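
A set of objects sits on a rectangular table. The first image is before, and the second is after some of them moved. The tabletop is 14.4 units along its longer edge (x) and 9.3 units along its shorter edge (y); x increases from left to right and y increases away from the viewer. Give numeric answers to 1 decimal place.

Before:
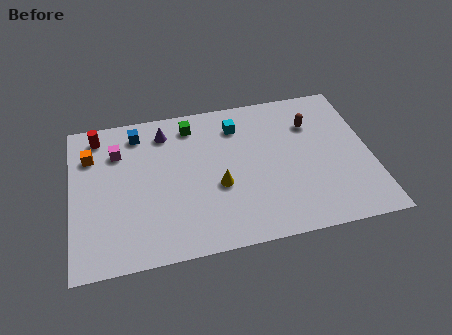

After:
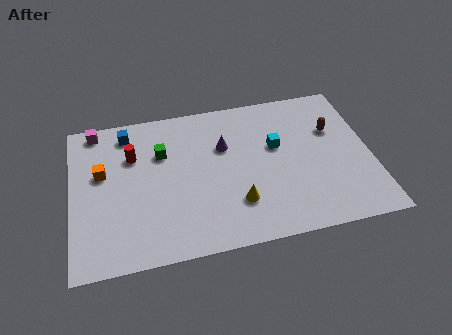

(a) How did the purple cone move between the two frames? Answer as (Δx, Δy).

(2.8, -1.5)

The purple cone was at about (4.6, 7.6) and moved to about (7.4, 6.1).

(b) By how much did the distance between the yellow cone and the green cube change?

+0.9

They were about 4.2 units apart before and 5.1 after — 0.9 units further apart.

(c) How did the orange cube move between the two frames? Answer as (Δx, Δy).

(0.5, -1.2)

The orange cube was at about (1.0, 6.8) and moved to about (1.5, 5.6).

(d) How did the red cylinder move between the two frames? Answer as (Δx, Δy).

(1.6, -1.6)

The red cylinder was at about (1.4, 8.0) and moved to about (3.0, 6.4).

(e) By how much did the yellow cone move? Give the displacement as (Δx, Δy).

(0.8, -1.2)

From the two frames, the yellow cone sits at roughly (7.0, 3.7) before and (7.8, 2.5) after.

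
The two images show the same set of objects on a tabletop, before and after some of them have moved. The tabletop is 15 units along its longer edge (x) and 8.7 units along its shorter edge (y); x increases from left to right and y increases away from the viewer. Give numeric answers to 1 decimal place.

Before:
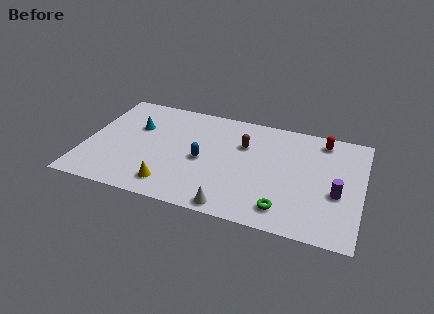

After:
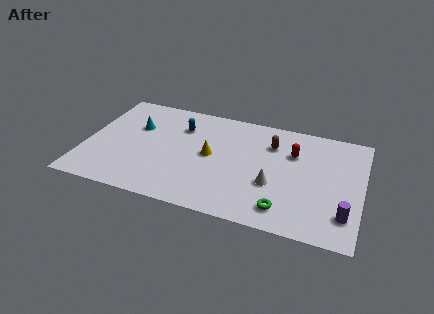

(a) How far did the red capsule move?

2.1

From (12.7, 7.5) to (11.2, 6.0), the red capsule covered √(1.5² + 1.5²) ≈ 2.1 units.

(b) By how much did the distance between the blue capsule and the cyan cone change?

-1.7

Before: roughly 4.2 units apart; after: 2.5. That's 1.7 units closer together.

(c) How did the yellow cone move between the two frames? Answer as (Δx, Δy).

(1.9, 3.0)

The yellow cone was at about (4.9, 1.5) and moved to about (6.8, 4.5).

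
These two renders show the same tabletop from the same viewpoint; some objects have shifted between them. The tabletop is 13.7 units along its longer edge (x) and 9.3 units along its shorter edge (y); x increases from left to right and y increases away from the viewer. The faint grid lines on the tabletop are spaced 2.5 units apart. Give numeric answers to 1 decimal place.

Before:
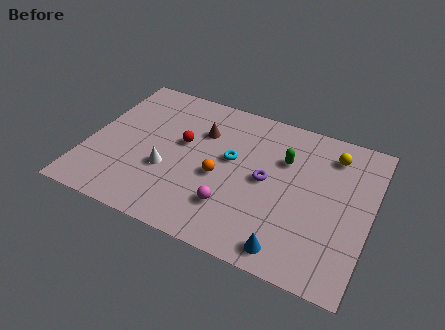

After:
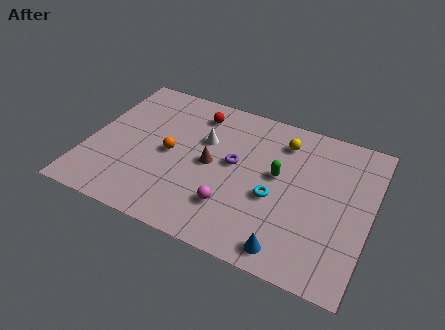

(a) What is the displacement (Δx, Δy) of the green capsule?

(-0.2, -1.1)

The green capsule started near (9.4, 6.3) and ended near (9.2, 5.2).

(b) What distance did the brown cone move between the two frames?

2.0

The brown cone was near (5.3, 6.5) before and (6.0, 4.6) after, so it travelled √(0.7² + 1.9²) ≈ 2.0 units.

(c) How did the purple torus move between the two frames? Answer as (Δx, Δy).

(-1.6, 0.4)

From the two frames, the purple torus sits at roughly (8.7, 4.7) before and (7.1, 5.1) after.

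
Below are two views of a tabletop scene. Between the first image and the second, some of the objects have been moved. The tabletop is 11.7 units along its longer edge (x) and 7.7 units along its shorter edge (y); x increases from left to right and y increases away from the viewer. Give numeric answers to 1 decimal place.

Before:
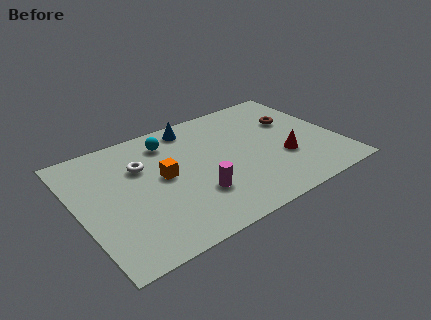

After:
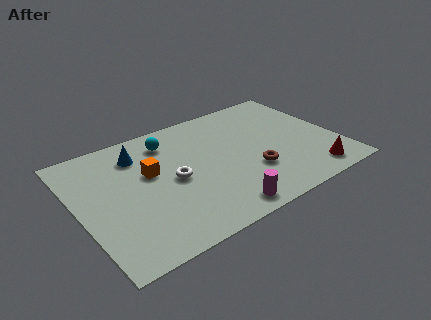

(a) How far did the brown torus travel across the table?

3.5

The brown torus moved from about (10.0, 5.0) to (7.6, 2.5), a distance of √(2.4² + 2.5²) ≈ 3.5.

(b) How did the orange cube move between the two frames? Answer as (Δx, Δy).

(-0.5, 0.5)

The orange cube started near (3.8, 4.1) and ended near (3.3, 4.6).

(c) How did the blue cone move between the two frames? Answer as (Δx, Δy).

(-2.6, -0.7)

The blue cone started near (5.6, 6.7) and ended near (3.0, 6.0).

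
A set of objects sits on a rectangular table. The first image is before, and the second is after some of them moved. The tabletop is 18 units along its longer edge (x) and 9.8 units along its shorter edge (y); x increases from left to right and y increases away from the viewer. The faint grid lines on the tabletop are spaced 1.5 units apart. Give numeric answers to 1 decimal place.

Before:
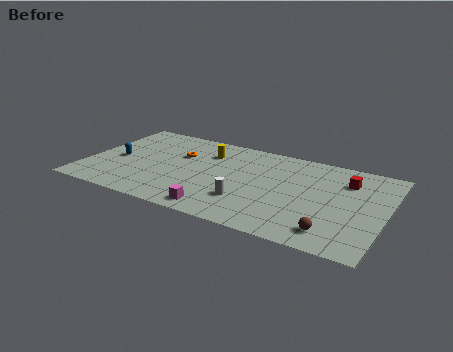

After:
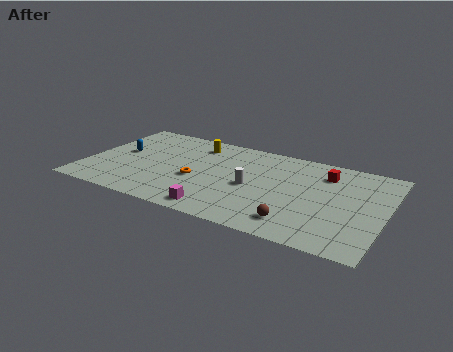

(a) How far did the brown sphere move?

2.1

The brown sphere was near (15.2, 1.7) before and (13.1, 1.8) after, so it travelled √(2.1² + 0.1²) ≈ 2.1 units.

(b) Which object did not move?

the magenta cube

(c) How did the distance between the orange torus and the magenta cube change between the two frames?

-2.8

They were about 6.1 units apart before and 3.3 after — 2.8 units closer together.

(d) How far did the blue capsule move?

0.9

From (1.8, 4.5) to (1.9, 5.4), the blue capsule covered √(0.1² + 0.9²) ≈ 0.9 units.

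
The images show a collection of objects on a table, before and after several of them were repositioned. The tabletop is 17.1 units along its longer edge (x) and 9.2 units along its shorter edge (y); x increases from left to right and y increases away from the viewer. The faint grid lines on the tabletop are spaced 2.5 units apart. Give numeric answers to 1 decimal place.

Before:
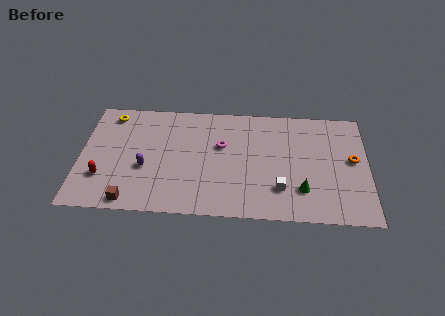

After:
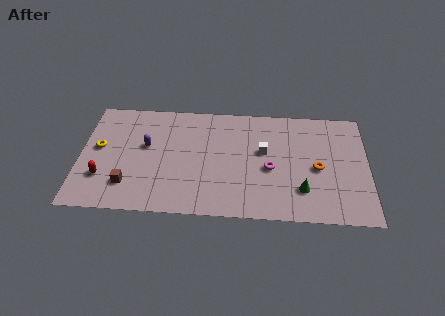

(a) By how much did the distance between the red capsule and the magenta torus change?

+2.4

They were about 7.6 units apart before and 10.0 after — 2.4 units further apart.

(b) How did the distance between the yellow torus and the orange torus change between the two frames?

-1.8

Before: roughly 14.8 units apart; after: 13.0. That's 1.8 units closer together.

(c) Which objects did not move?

the green cone and the red capsule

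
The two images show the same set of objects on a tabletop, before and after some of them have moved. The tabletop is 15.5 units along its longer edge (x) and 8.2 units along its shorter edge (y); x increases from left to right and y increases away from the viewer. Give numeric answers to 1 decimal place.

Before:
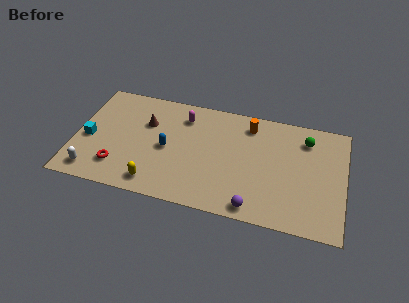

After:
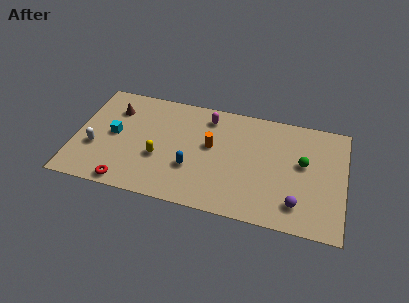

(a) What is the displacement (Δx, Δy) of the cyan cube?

(1.4, 0.6)

The cyan cube was at about (0.8, 3.6) and moved to about (2.2, 4.2).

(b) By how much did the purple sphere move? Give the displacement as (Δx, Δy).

(2.4, 0.8)

From the two frames, the purple sphere sits at roughly (10.5, 0.9) before and (12.9, 1.7) after.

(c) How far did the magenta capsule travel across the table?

1.4

The magenta capsule was near (6.1, 6.5) before and (7.5, 6.8) after, so it travelled √(1.4² + 0.3²) ≈ 1.4 units.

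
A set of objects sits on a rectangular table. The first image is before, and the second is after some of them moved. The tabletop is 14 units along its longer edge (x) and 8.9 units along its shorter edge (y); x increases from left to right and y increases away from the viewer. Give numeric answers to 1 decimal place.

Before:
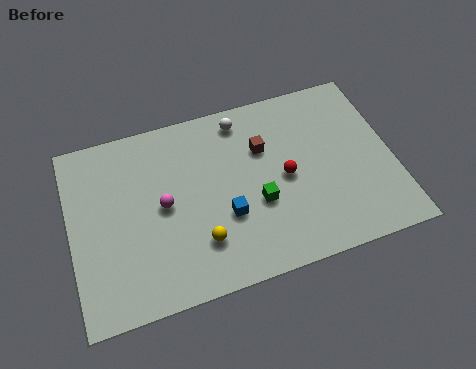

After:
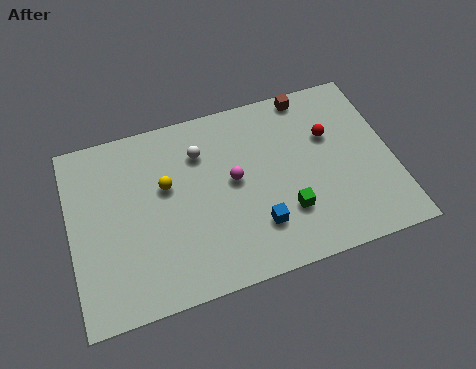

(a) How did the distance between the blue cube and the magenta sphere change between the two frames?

-0.3

The distance was about 2.9 in the first image and 2.6 in the second, so they moved 0.3 units closer together.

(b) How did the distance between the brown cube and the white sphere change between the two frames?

+3.2

Before: roughly 1.9 units apart; after: 5.1. That's 3.2 units further apart.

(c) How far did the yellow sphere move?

3.3

The yellow sphere moved from about (5.4, 2.3) to (4.2, 5.4), a distance of √(1.2² + 3.1²) ≈ 3.3.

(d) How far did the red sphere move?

2.6

The red sphere was near (9.3, 4.3) before and (11.4, 5.8) after, so it travelled √(2.1² + 1.5²) ≈ 2.6 units.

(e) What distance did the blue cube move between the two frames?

1.6

From (6.6, 3.2) to (7.9, 2.3), the blue cube covered √(1.3² + 0.9²) ≈ 1.6 units.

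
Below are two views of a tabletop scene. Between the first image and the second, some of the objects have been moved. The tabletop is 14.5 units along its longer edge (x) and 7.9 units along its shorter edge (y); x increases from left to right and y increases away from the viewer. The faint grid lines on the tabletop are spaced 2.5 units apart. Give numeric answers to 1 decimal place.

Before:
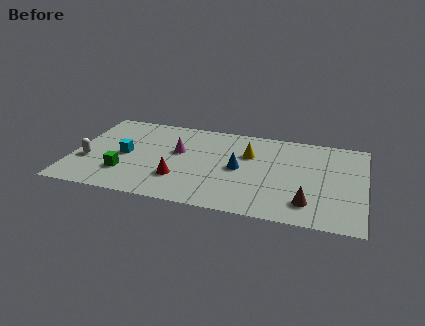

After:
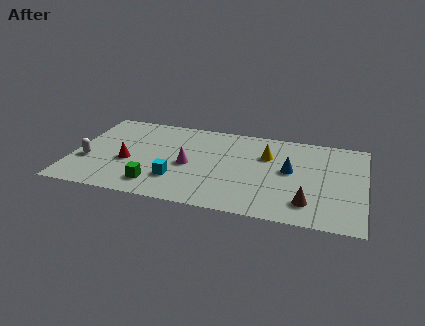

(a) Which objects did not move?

the brown cone and the white capsule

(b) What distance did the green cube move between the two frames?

1.7

From (2.7, 2.2) to (4.3, 1.5), the green cube covered √(1.6² + 0.7²) ≈ 1.7 units.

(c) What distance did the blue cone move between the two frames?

2.5

From (8.3, 3.9) to (10.8, 4.3), the blue cone covered √(2.5² + 0.4²) ≈ 2.5 units.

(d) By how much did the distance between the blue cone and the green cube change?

+1.2

The distance was about 5.9 in the first image and 7.1 in the second, so they moved 1.2 units further apart.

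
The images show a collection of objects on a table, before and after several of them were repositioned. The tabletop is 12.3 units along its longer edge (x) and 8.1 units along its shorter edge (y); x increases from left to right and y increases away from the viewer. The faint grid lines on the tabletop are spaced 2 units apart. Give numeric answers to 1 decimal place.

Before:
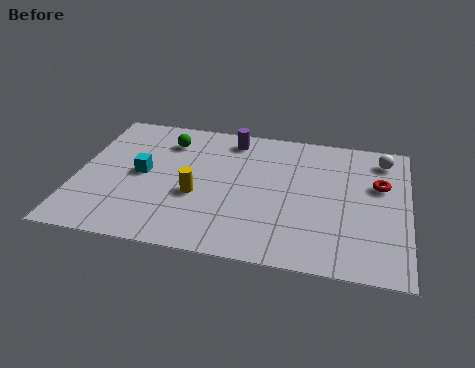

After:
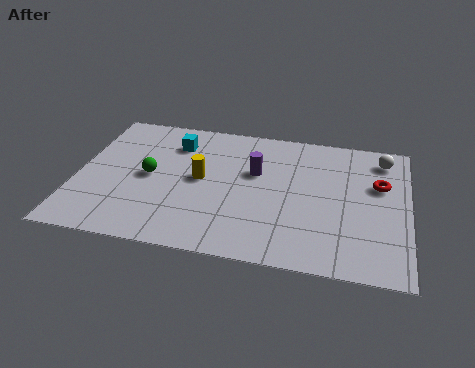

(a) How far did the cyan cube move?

2.4

The cyan cube was near (2.4, 4.1) before and (3.5, 6.2) after, so it travelled √(1.1² + 2.1²) ≈ 2.4 units.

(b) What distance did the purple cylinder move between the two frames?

2.1

From (5.6, 6.9) to (6.6, 5.0), the purple cylinder covered √(1.0² + 1.9²) ≈ 2.1 units.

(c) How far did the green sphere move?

2.4

The green sphere moved from about (3.2, 6.3) to (2.7, 4.0), a distance of √(0.5² + 2.3²) ≈ 2.4.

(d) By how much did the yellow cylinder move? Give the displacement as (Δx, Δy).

(0.1, 1.0)

From the two frames, the yellow cylinder sits at roughly (4.5, 3.2) before and (4.6, 4.2) after.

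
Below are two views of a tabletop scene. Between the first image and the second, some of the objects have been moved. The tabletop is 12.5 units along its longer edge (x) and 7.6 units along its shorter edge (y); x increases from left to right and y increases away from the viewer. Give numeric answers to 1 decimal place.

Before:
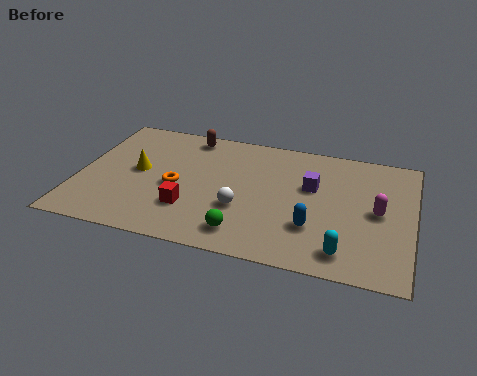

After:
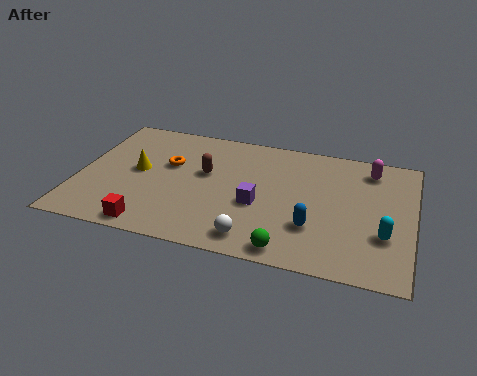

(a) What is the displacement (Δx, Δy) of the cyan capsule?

(1.4, 1.3)

The cyan capsule was at about (10.1, 1.2) and moved to about (11.5, 2.5).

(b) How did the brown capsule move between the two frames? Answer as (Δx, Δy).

(0.8, -2.2)

The brown capsule was at about (3.9, 6.7) and moved to about (4.7, 4.5).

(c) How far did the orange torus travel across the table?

1.4

The orange torus was near (3.7, 3.4) before and (3.3, 4.7) after, so it travelled √(0.4² + 1.3²) ≈ 1.4 units.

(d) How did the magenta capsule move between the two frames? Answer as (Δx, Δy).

(-0.4, 2.5)

The magenta capsule started near (11.2, 3.8) and ended near (10.8, 6.3).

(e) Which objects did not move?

the yellow cone and the blue capsule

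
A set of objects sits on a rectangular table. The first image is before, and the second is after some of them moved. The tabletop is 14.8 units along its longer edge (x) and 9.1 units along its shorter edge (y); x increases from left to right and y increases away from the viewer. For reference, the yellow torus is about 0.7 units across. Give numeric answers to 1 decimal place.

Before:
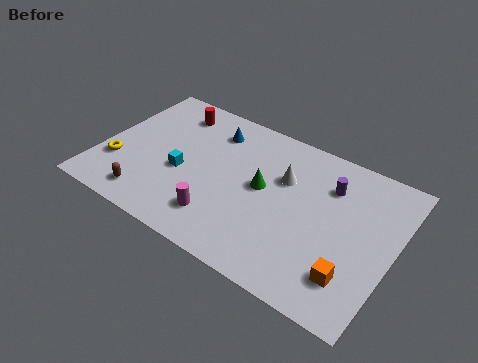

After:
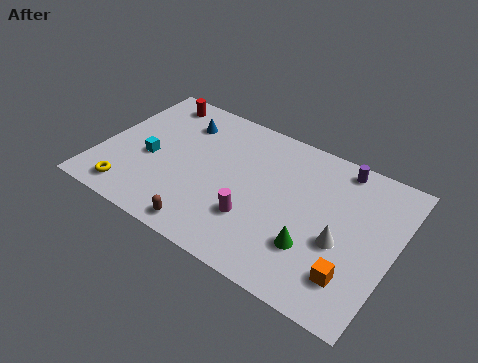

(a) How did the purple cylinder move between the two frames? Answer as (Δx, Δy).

(0.3, 1.4)

The purple cylinder started near (11.3, 6.7) and ended near (11.6, 8.1).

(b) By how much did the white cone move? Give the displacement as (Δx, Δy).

(3.2, -2.3)

The white cone was at about (9.1, 6.0) and moved to about (12.3, 3.7).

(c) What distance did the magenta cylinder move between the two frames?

1.8

The magenta cylinder was near (6.5, 2.0) before and (8.1, 2.8) after, so it travelled √(1.6² + 0.8²) ≈ 1.8 units.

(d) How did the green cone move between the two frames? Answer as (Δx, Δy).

(2.9, -2.2)

The green cone was at about (8.2, 4.9) and moved to about (11.1, 2.7).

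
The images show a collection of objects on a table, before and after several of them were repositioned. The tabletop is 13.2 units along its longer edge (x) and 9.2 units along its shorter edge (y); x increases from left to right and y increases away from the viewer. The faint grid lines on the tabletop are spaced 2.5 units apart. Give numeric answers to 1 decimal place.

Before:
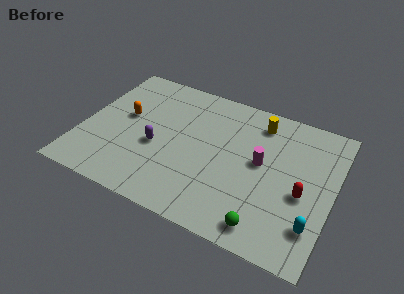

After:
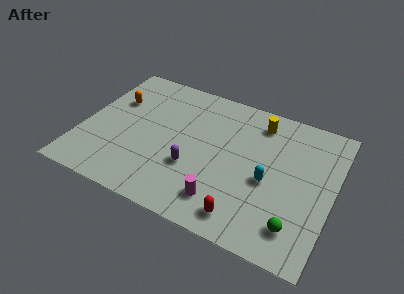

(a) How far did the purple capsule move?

2.1

The purple capsule was near (4.0, 3.8) before and (6.0, 3.2) after, so it travelled √(2.0² + 0.6²) ≈ 2.1 units.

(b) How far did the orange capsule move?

1.1

The orange capsule was near (2.1, 5.2) before and (1.4, 6.1) after, so it travelled √(0.7² + 0.9²) ≈ 1.1 units.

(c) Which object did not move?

the yellow cylinder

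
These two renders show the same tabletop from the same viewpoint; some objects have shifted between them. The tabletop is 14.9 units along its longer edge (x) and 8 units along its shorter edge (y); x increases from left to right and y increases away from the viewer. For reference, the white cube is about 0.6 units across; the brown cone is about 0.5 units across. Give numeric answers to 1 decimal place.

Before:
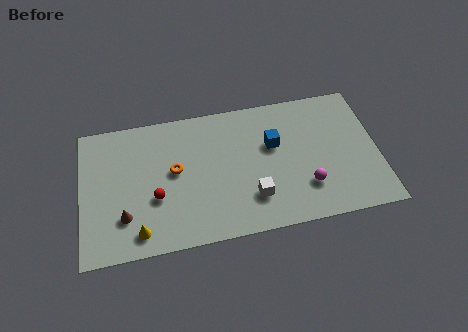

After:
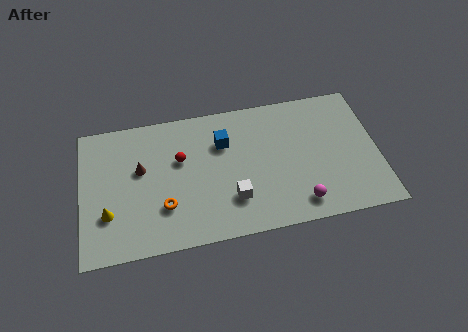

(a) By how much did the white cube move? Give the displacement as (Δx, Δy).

(-1.0, 0.1)

The white cube was at about (8.5, 2.1) and moved to about (7.5, 2.2).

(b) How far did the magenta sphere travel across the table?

1.0

The magenta sphere moved from about (11.2, 2.2) to (10.8, 1.3), a distance of √(0.4² + 0.9²) ≈ 1.0.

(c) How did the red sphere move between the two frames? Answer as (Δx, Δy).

(1.3, 2.0)

The red sphere was at about (3.7, 3.0) and moved to about (5.0, 5.0).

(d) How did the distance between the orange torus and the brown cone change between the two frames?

-0.8

They were about 3.4 units apart before and 2.6 after — 0.8 units closer together.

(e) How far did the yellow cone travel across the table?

2.0

The yellow cone moved from about (2.8, 1.2) to (1.3, 2.5), a distance of √(1.5² + 1.3²) ≈ 2.0.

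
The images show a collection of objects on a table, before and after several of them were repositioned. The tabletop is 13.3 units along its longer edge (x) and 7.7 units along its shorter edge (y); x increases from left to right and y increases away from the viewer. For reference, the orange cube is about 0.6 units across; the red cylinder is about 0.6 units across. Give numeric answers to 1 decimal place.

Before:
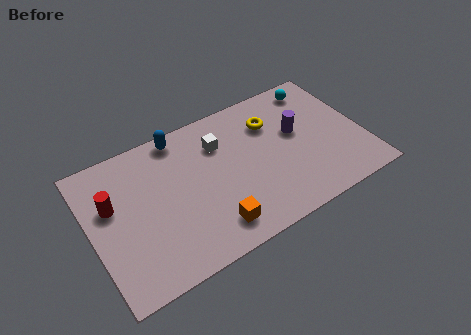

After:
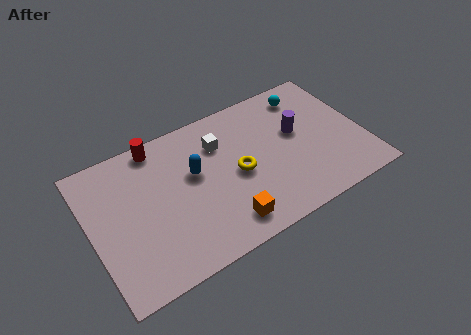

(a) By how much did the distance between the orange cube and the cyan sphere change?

-0.9

They were about 8.0 units apart before and 7.1 after — 0.9 units closer together.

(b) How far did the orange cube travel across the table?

0.6

The orange cube moved from about (5.5, 1.4) to (6.1, 1.3), a distance of √(0.6² + 0.1²) ≈ 0.6.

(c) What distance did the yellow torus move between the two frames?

2.8

The yellow torus moved from about (9.1, 5.6) to (7.1, 3.6), a distance of √(2.0² + 2.0²) ≈ 2.8.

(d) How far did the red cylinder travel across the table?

3.3

The red cylinder was near (1.1, 4.8) before and (3.6, 6.9) after, so it travelled √(2.5² + 2.1²) ≈ 3.3 units.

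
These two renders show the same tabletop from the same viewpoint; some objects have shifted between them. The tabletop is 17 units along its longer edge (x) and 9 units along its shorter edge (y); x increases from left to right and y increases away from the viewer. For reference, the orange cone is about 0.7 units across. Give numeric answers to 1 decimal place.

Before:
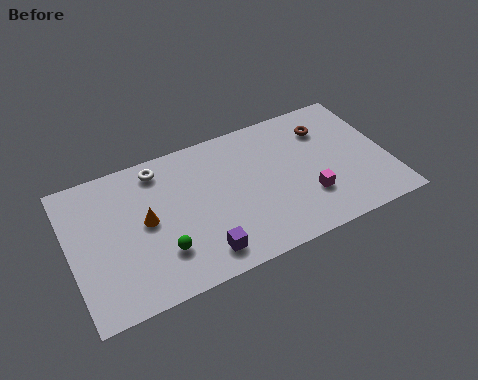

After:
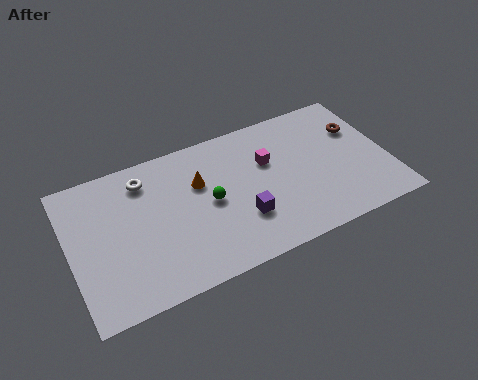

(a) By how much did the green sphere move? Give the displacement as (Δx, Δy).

(2.8, 2.0)

The green sphere started near (4.6, 2.5) and ended near (7.4, 4.5).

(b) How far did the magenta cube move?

3.6

The magenta cube was near (12.5, 2.7) before and (10.7, 5.8) after, so it travelled √(1.8² + 3.1²) ≈ 3.6 units.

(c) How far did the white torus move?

0.9

From (5.0, 7.7) to (4.2, 7.3), the white torus covered √(0.8² + 0.4²) ≈ 0.9 units.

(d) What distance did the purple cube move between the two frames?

2.6

The purple cube was near (6.6, 1.5) before and (8.9, 2.8) after, so it travelled √(2.3² + 1.3²) ≈ 2.6 units.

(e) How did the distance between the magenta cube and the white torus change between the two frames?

-2.3

They were about 9.0 units apart before and 6.7 after — 2.3 units closer together.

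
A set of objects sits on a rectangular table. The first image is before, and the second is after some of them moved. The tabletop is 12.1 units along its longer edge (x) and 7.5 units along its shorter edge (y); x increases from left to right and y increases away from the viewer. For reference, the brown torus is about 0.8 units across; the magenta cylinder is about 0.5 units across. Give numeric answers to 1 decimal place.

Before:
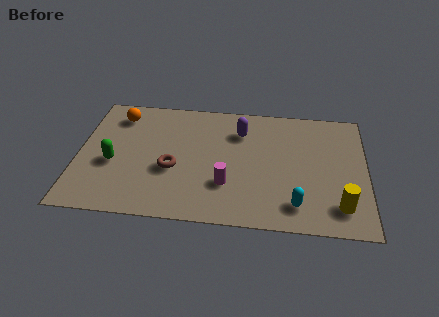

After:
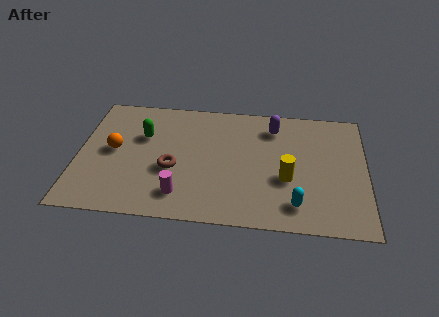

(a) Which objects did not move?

the brown torus and the cyan capsule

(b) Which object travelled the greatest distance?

the yellow cylinder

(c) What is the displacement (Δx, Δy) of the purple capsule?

(1.4, 0.4)

The purple capsule started near (6.8, 5.6) and ended near (8.2, 6.0).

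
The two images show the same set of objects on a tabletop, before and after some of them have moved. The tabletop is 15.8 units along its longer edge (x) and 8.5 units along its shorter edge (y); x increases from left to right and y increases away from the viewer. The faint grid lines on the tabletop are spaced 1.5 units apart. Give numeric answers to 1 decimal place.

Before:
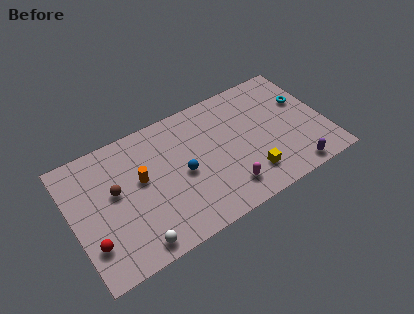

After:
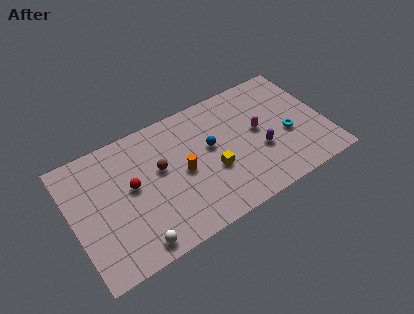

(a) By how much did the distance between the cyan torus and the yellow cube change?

-0.5

They were about 5.3 units apart before and 4.8 after — 0.5 units closer together.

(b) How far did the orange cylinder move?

2.6

From (4.3, 4.9) to (6.8, 4.1), the orange cylinder covered √(2.5² + 0.8²) ≈ 2.6 units.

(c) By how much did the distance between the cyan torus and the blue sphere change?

-3.1

Before: roughly 8.0 units apart; after: 4.9. That's 3.1 units closer together.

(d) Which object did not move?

the white sphere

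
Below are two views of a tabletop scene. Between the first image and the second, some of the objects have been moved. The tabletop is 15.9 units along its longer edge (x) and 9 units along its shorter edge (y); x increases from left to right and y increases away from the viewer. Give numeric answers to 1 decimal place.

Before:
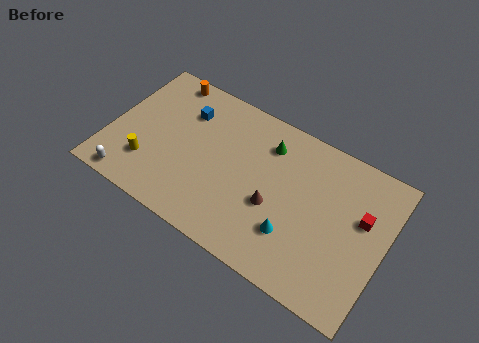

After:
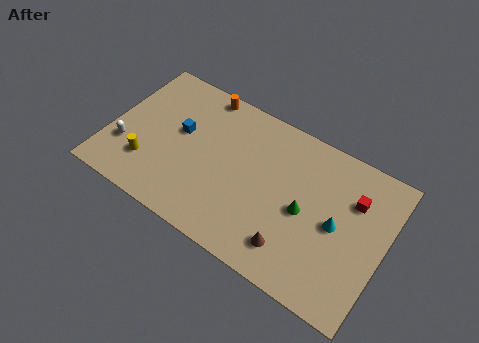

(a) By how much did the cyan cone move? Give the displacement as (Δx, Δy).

(2.2, 1.8)

From the two frames, the cyan cone sits at roughly (11.0, 2.6) before and (13.2, 4.4) after.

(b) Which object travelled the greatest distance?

the green cone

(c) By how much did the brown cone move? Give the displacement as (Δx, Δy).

(1.4, -1.8)

The brown cone started near (9.7, 3.6) and ended near (11.1, 1.8).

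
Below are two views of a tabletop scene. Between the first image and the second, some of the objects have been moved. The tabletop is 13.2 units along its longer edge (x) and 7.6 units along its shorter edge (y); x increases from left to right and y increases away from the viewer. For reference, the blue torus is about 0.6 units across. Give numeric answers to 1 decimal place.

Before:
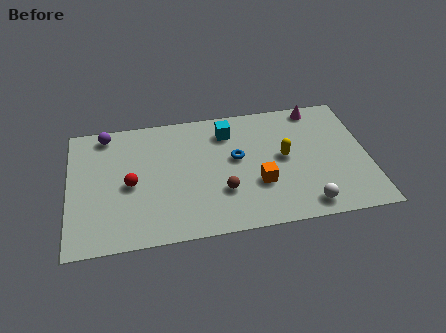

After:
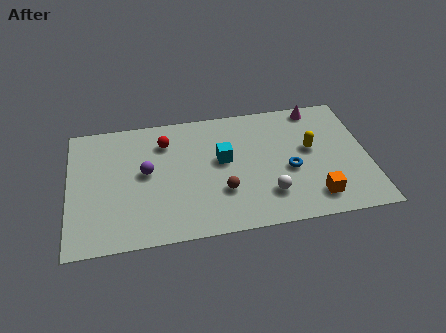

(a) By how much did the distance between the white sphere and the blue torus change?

-2.8

The distance was about 4.4 in the first image and 1.6 in the second, so they moved 2.8 units closer together.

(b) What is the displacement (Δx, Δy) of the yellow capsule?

(1.2, 0.3)

The yellow capsule was at about (9.5, 4.0) and moved to about (10.7, 4.3).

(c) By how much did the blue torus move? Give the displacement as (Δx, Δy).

(2.3, -1.1)

The blue torus started near (7.4, 4.3) and ended near (9.7, 3.2).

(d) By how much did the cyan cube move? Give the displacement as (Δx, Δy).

(-0.3, -1.7)

The cyan cube was at about (7.1, 6.0) and moved to about (6.8, 4.3).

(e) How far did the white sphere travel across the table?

1.8

From (10.3, 1.0) to (8.7, 1.9), the white sphere covered √(1.6² + 0.9²) ≈ 1.8 units.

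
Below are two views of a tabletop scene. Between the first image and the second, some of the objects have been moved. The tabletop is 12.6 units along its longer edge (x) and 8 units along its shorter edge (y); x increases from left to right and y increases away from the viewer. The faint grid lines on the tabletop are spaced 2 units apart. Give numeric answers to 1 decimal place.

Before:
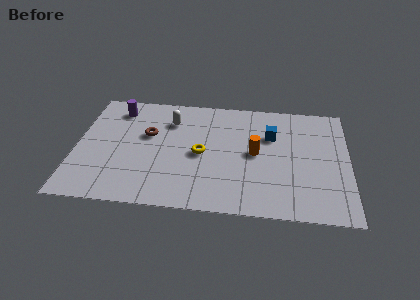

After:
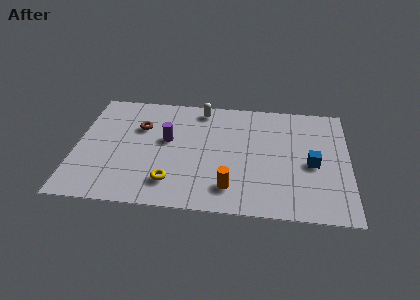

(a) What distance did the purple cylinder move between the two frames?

3.1

The purple cylinder moved from about (1.8, 6.6) to (4.2, 4.6), a distance of √(2.4² + 2.0²) ≈ 3.1.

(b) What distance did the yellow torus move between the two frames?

2.5

The yellow torus moved from about (5.8, 3.8) to (4.5, 1.7), a distance of √(1.3² + 2.1²) ≈ 2.5.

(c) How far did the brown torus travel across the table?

0.6

From (3.3, 4.9) to (2.9, 5.4), the brown torus covered √(0.4² + 0.5²) ≈ 0.6 units.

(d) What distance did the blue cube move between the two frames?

2.6

From (9.0, 5.4) to (10.9, 3.6), the blue cube covered √(1.9² + 1.8²) ≈ 2.6 units.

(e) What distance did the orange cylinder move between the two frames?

2.7

The orange cylinder moved from about (8.3, 4.1) to (7.2, 1.6), a distance of √(1.1² + 2.5²) ≈ 2.7.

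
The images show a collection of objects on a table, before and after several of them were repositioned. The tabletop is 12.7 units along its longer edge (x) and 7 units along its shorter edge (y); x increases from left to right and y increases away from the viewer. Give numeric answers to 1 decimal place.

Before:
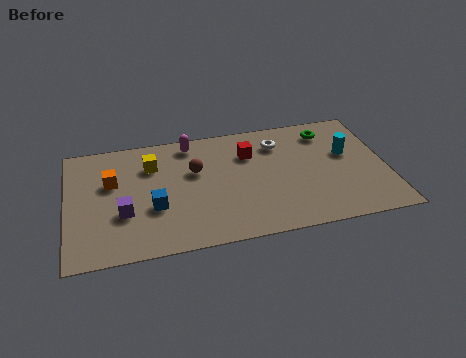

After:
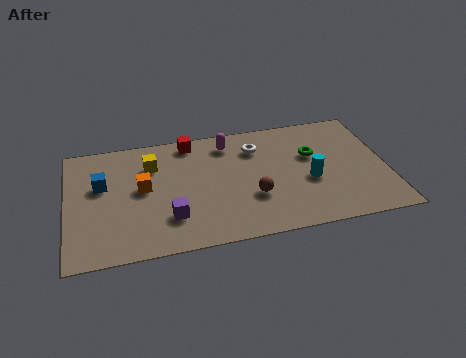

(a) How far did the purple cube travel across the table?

1.9

The purple cube moved from about (2.2, 2.5) to (4.0, 1.9), a distance of √(1.8² + 0.6²) ≈ 1.9.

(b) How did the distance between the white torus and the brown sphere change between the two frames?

-0.6

They were about 3.5 units apart before and 2.9 after — 0.6 units closer together.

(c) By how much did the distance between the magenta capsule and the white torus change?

-2.4

They were about 3.6 units apart before and 1.2 after — 2.4 units closer together.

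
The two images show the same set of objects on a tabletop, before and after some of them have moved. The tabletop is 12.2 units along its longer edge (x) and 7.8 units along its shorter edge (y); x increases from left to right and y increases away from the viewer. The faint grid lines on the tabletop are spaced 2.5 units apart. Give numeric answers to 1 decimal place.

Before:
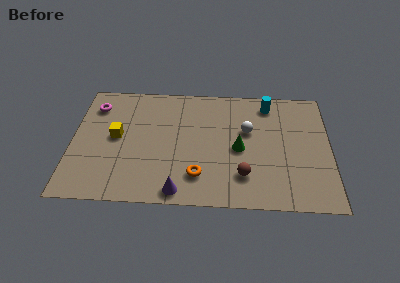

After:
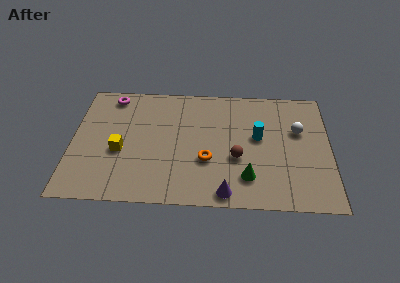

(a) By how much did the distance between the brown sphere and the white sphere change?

+0.6

They were about 2.9 units apart before and 3.5 after — 0.6 units further apart.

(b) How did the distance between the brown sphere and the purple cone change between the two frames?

-0.9

The distance was about 3.2 in the first image and 2.3 in the second, so they moved 0.9 units closer together.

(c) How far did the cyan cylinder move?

2.3

The cyan cylinder moved from about (9.3, 6.6) to (8.8, 4.4), a distance of √(0.5² + 2.2²) ≈ 2.3.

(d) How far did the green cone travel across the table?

1.8

The green cone was near (7.9, 3.6) before and (8.3, 1.8) after, so it travelled √(0.4² + 1.8²) ≈ 1.8 units.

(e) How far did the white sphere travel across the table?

2.4

The white sphere moved from about (8.3, 4.8) to (10.7, 4.9), a distance of √(2.4² + 0.1²) ≈ 2.4.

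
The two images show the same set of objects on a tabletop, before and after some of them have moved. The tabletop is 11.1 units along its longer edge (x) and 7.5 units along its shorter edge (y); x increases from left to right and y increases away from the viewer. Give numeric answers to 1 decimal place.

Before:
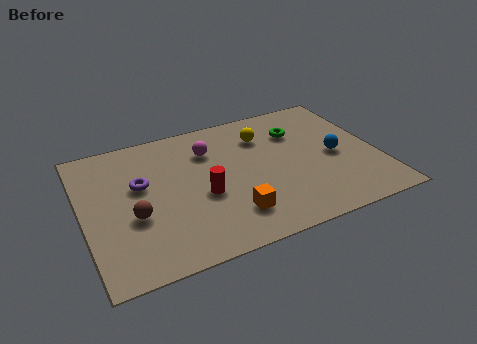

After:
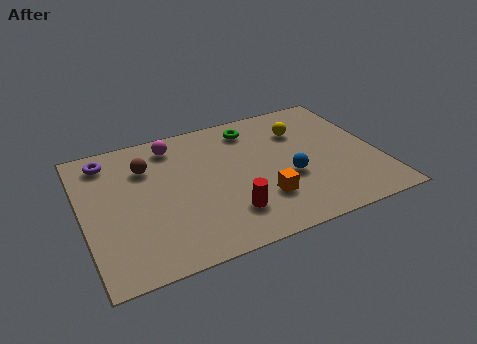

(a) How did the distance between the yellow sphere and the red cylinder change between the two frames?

+1.2

The distance was about 3.6 in the first image and 4.8 in the second, so they moved 1.2 units further apart.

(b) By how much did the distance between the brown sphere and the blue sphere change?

-2.0

The distance was about 7.7 in the first image and 5.7 in the second, so they moved 2.0 units closer together.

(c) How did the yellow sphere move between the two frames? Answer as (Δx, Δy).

(1.4, -0.2)

From the two frames, the yellow sphere sits at roughly (7.0, 5.6) before and (8.4, 5.4) after.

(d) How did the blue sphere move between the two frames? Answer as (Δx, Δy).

(-1.9, -0.6)

From the two frames, the blue sphere sits at roughly (9.5, 3.5) before and (7.6, 2.9) after.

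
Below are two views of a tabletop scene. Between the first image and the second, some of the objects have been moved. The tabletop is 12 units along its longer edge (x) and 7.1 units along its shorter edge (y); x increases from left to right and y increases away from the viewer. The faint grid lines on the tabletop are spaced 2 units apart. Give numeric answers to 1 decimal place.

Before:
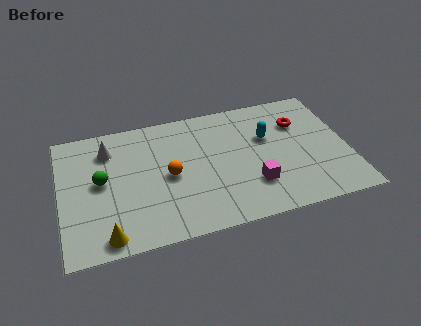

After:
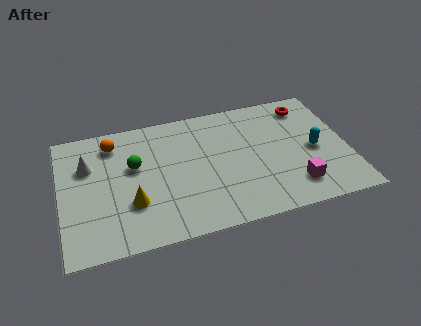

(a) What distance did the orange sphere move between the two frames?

3.3

From (4.5, 3.4) to (2.3, 5.8), the orange sphere covered √(2.2² + 2.4²) ≈ 3.3 units.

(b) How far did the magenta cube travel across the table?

1.8

From (7.9, 2.0) to (9.6, 1.5), the magenta cube covered √(1.7² + 0.5²) ≈ 1.8 units.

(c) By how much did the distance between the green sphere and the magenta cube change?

+0.6

Before: roughly 6.5 units apart; after: 7.1. That's 0.6 units further apart.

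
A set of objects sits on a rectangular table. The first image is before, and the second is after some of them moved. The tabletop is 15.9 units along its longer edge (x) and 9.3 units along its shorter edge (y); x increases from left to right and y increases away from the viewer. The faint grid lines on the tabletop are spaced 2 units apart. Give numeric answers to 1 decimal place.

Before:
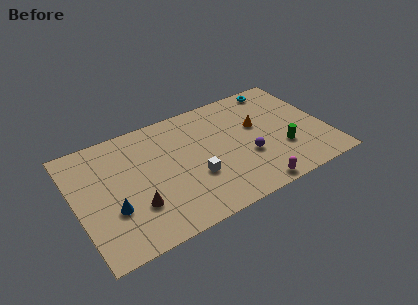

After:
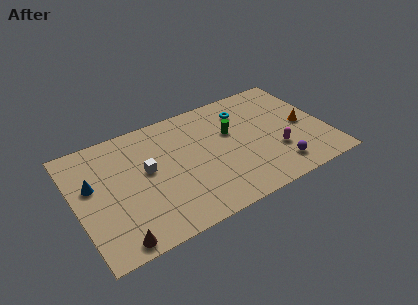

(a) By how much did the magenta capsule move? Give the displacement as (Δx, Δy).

(1.9, 2.2)

The magenta capsule started near (10.6, 0.8) and ended near (12.5, 3.0).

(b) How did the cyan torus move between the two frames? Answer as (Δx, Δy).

(-2.4, -1.1)

From the two frames, the cyan torus sits at roughly (13.5, 8.3) before and (11.1, 7.2) after.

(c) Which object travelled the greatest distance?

the green cylinder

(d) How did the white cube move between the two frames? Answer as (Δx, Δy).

(-2.8, 1.9)

The white cube started near (7.3, 3.3) and ended near (4.5, 5.2).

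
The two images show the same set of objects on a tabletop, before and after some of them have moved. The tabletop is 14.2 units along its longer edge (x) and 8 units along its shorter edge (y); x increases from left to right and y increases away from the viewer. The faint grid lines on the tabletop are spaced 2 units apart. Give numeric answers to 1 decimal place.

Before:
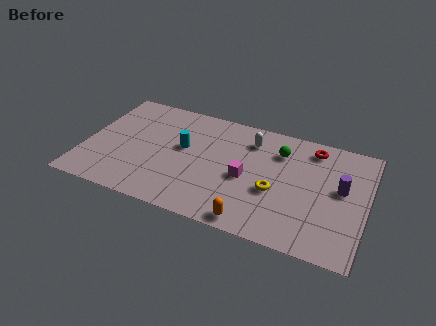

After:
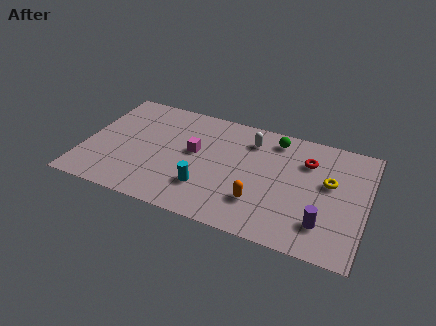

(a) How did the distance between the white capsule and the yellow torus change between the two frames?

+1.0

The distance was about 3.4 in the first image and 4.4 in the second, so they moved 1.0 units further apart.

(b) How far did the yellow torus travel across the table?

3.0

The yellow torus was near (9.7, 3.2) before and (12.3, 4.7) after, so it travelled √(2.6² + 1.5²) ≈ 3.0 units.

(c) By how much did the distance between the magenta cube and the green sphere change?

+1.7

They were about 2.8 units apart before and 4.5 after — 1.7 units further apart.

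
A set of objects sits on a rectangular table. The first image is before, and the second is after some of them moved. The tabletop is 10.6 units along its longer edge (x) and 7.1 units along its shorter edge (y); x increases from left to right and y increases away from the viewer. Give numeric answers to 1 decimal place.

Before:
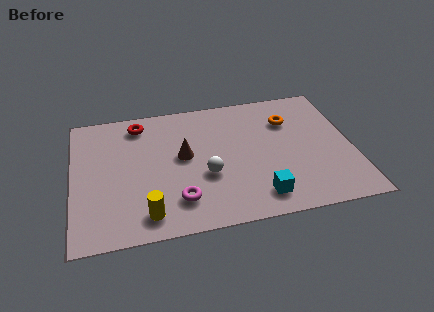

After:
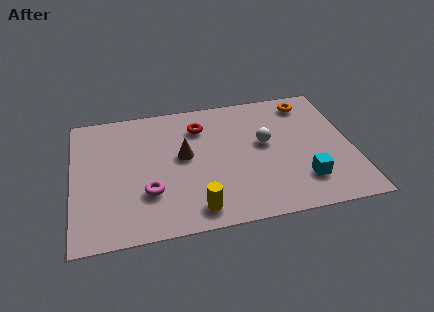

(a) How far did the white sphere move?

2.6

The white sphere moved from about (5.0, 2.7) to (7.3, 4.0), a distance of √(2.3² + 1.3²) ≈ 2.6.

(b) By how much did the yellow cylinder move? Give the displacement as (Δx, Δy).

(1.8, -0.1)

From the two frames, the yellow cylinder sits at roughly (2.7, 1.1) before and (4.5, 1.0) after.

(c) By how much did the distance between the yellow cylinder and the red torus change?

-0.5

The distance was about 4.9 in the first image and 4.4 in the second, so they moved 0.5 units closer together.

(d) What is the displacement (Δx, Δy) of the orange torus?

(0.8, 0.9)

From the two frames, the orange torus sits at roughly (8.3, 5.1) before and (9.1, 6.0) after.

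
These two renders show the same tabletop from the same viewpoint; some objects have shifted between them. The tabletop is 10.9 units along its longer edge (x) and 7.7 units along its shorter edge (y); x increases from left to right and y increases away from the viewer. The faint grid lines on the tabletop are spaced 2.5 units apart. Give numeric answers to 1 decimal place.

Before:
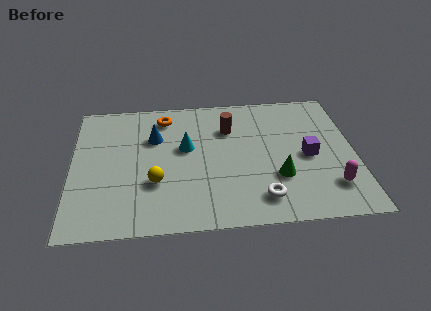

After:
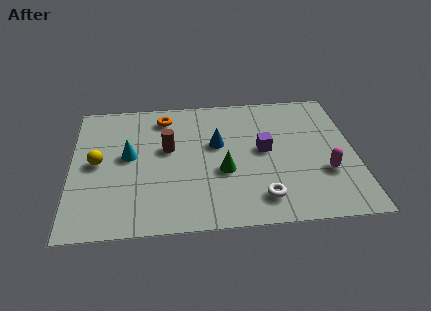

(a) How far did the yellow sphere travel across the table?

2.6

The yellow sphere was near (3.2, 2.6) before and (1.0, 3.9) after, so it travelled √(2.2² + 1.3²) ≈ 2.6 units.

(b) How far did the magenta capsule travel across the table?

0.8

From (9.9, 1.8) to (9.7, 2.6), the magenta capsule covered √(0.2² + 0.8²) ≈ 0.8 units.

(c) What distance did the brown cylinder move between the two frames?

2.6

The brown cylinder moved from about (6.1, 5.5) to (3.7, 4.5), a distance of √(2.4² + 1.0²) ≈ 2.6.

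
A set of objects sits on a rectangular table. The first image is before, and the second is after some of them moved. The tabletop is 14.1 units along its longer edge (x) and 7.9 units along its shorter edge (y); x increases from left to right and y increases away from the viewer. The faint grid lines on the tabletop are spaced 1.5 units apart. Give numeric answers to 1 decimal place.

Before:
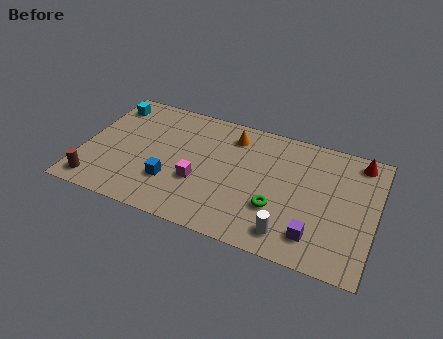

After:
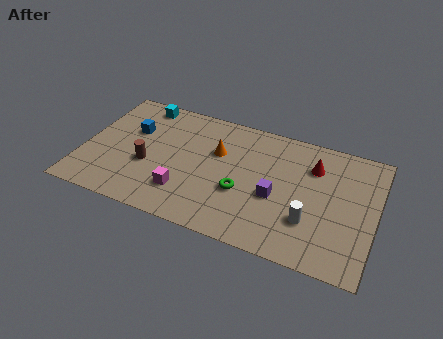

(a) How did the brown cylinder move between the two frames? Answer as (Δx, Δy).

(2.3, 2.0)

The brown cylinder was at about (0.9, 1.1) and moved to about (3.2, 3.1).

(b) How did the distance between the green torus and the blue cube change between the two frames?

+0.9

The distance was about 5.1 in the first image and 6.0 in the second, so they moved 0.9 units further apart.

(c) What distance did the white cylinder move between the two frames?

1.4

The white cylinder was near (10.2, 1.3) before and (11.1, 2.4) after, so it travelled √(0.9² + 1.1²) ≈ 1.4 units.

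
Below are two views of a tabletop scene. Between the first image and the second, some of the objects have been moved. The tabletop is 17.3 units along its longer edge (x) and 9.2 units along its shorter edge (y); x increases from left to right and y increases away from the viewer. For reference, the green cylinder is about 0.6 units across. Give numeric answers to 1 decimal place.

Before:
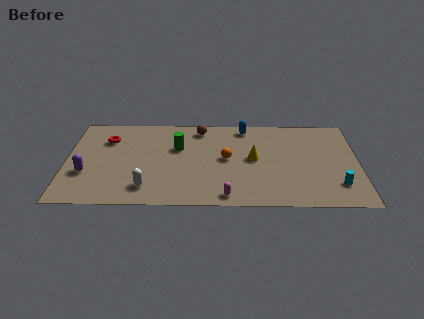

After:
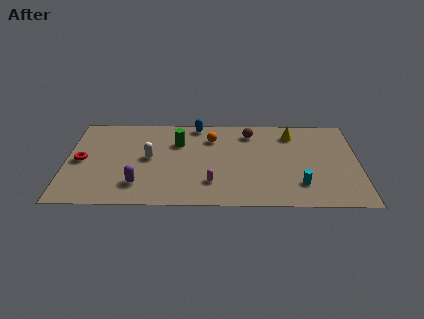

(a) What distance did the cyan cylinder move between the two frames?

2.2

The cyan cylinder moved from about (16.0, 2.2) to (13.8, 2.2), a distance of √(2.2² + 0.0²) ≈ 2.2.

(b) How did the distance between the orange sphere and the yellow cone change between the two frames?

+3.2

They were about 1.6 units apart before and 4.8 after — 3.2 units further apart.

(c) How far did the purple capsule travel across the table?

3.3

From (1.2, 3.2) to (4.3, 2.1), the purple capsule covered √(3.1² + 1.1²) ≈ 3.3 units.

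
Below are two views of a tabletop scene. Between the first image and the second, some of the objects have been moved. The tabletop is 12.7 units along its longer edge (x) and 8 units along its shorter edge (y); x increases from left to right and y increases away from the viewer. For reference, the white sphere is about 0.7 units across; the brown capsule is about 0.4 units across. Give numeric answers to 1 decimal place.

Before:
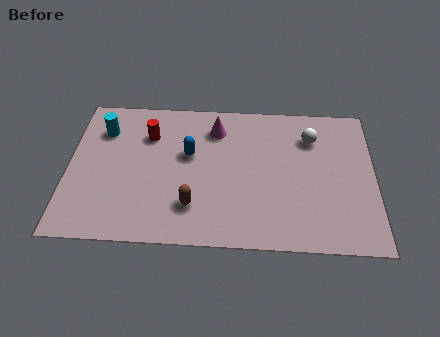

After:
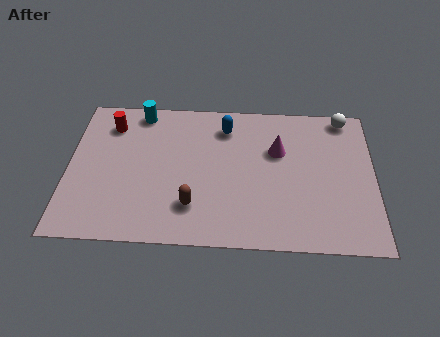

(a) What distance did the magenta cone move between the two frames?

2.8

The magenta cone moved from about (6.1, 6.3) to (8.7, 5.2), a distance of √(2.6² + 1.1²) ≈ 2.8.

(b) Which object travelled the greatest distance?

the magenta cone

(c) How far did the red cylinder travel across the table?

1.7

The red cylinder was near (3.3, 5.8) before and (1.7, 6.3) after, so it travelled √(1.6² + 0.5²) ≈ 1.7 units.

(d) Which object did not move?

the brown capsule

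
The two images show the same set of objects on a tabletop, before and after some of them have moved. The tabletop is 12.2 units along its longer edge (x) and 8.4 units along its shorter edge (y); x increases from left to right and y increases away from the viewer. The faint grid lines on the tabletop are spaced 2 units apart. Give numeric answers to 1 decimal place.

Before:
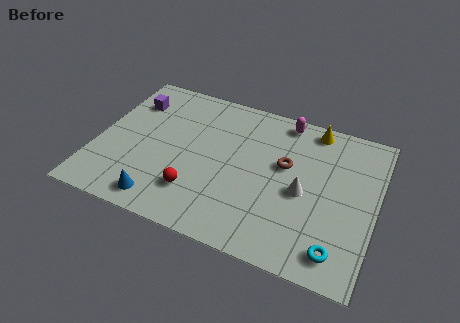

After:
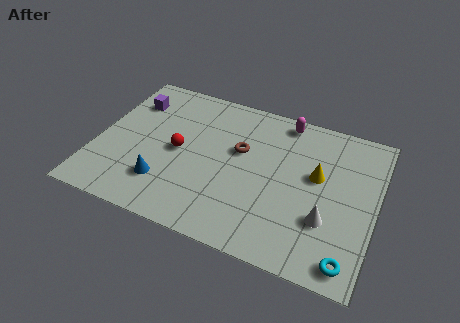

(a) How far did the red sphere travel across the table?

2.2

The red sphere moved from about (4.6, 2.1) to (3.6, 4.1), a distance of √(1.0² + 2.0²) ≈ 2.2.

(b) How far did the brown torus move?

2.0

The brown torus moved from about (8.2, 5.0) to (6.2, 5.1), a distance of √(2.0² + 0.1²) ≈ 2.0.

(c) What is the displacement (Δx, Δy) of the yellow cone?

(0.4, -2.6)

From the two frames, the yellow cone sits at roughly (9.2, 7.5) before and (9.6, 4.9) after.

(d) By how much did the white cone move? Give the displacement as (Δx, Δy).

(1.1, -1.1)

From the two frames, the white cone sits at roughly (9.1, 3.8) before and (10.2, 2.7) after.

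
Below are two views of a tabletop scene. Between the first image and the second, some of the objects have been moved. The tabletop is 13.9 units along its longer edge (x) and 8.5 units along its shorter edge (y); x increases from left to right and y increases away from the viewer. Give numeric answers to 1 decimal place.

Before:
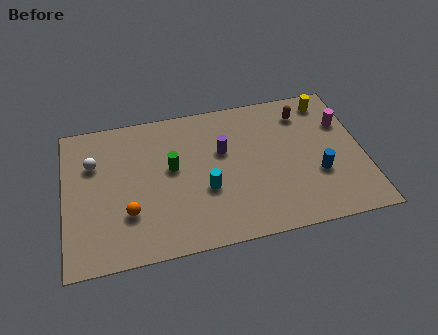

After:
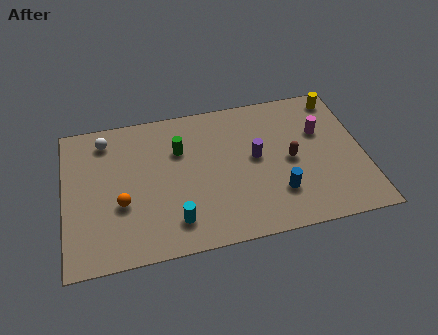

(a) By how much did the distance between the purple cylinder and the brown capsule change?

-2.5

Before: roughly 4.2 units apart; after: 1.7. That's 2.5 units closer together.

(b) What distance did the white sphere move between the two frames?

1.4

From (1.4, 5.8) to (2.0, 7.1), the white sphere covered √(0.6² + 1.3²) ≈ 1.4 units.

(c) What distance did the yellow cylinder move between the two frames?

0.5

The yellow cylinder moved from about (12.5, 7.3) to (13.0, 7.4), a distance of √(0.5² + 0.1²) ≈ 0.5.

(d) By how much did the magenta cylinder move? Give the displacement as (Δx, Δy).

(-1.1, -0.3)

The magenta cylinder was at about (13.1, 5.8) and moved to about (12.0, 5.5).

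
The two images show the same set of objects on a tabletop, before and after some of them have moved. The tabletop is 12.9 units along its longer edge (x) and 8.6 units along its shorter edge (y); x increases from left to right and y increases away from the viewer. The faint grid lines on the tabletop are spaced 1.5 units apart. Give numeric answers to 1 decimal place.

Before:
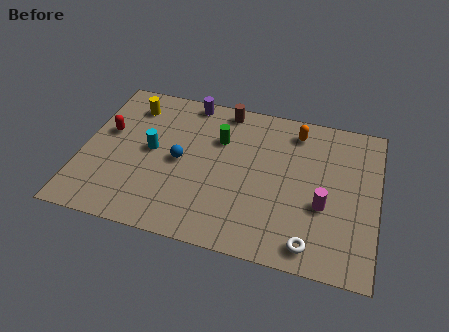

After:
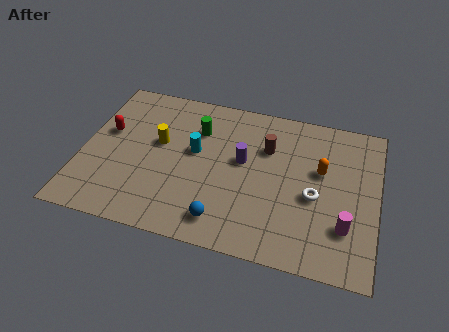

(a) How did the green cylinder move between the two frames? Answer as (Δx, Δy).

(-1.0, 0.3)

From the two frames, the green cylinder sits at roughly (5.9, 5.9) before and (4.9, 6.2) after.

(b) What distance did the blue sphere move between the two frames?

3.5

The blue sphere was near (4.3, 4.2) before and (6.4, 1.4) after, so it travelled √(2.1² + 2.8²) ≈ 3.5 units.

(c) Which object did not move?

the red capsule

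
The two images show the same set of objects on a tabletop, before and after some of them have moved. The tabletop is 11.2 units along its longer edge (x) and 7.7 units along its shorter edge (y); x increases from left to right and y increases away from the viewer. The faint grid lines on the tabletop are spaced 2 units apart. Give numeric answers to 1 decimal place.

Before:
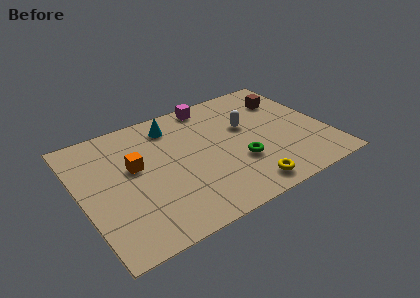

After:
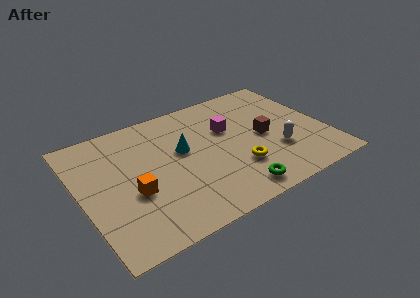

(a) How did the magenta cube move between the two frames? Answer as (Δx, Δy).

(0.5, -2.0)

The magenta cube started near (6.4, 6.9) and ended near (6.9, 4.9).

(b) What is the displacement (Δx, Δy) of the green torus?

(-0.5, -1.6)

The green torus started near (7.0, 2.6) and ended near (6.5, 1.0).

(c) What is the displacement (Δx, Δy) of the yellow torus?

(-0.1, 1.3)

The yellow torus was at about (7.0, 1.0) and moved to about (6.9, 2.3).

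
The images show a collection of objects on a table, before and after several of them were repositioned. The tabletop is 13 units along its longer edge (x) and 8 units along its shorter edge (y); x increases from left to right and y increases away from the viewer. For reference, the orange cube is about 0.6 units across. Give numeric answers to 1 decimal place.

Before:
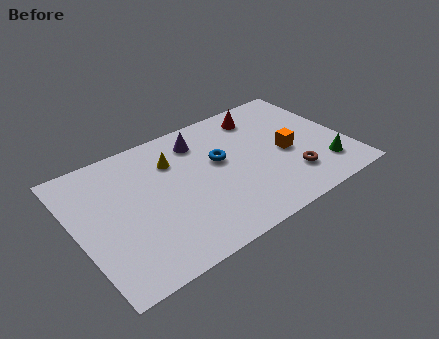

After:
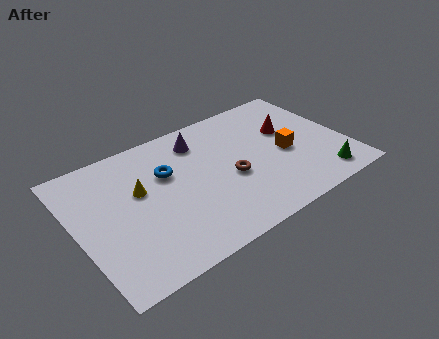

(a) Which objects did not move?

the purple cone and the orange cube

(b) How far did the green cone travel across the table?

0.6

The green cone moved from about (11.6, 1.8) to (11.4, 1.2), a distance of √(0.2² + 0.6²) ≈ 0.6.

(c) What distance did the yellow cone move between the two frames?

2.1

The yellow cone was near (4.9, 5.8) before and (3.1, 4.8) after, so it travelled √(1.8² + 1.0²) ≈ 2.1 units.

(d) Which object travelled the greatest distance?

the brown torus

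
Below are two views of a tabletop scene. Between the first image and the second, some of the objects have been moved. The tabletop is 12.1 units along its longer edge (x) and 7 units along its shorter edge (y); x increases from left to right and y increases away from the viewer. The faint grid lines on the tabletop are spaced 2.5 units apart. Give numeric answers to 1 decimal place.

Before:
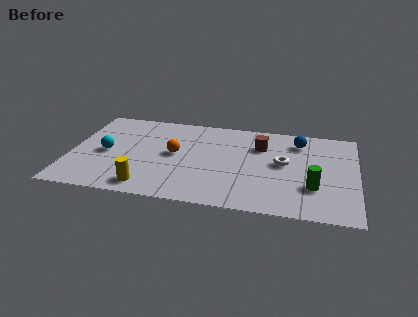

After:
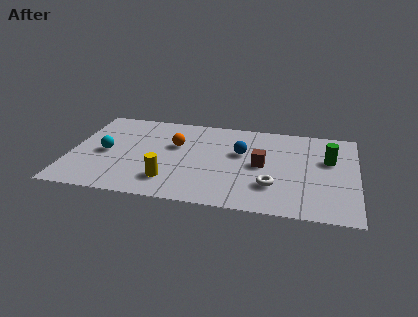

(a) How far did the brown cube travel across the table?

1.5

The brown cube moved from about (8.0, 5.0) to (8.1, 3.5), a distance of √(0.1² + 1.5²) ≈ 1.5.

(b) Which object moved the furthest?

the blue sphere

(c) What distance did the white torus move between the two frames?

1.8

From (9.0, 3.8) to (8.6, 2.0), the white torus covered √(0.4² + 1.8²) ≈ 1.8 units.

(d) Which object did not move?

the cyan sphere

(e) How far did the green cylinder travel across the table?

2.3

The green cylinder was near (10.3, 2.2) before and (10.9, 4.4) after, so it travelled √(0.6² + 2.2²) ≈ 2.3 units.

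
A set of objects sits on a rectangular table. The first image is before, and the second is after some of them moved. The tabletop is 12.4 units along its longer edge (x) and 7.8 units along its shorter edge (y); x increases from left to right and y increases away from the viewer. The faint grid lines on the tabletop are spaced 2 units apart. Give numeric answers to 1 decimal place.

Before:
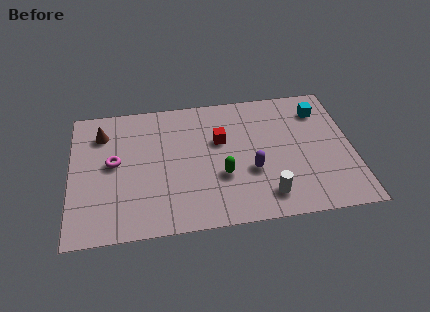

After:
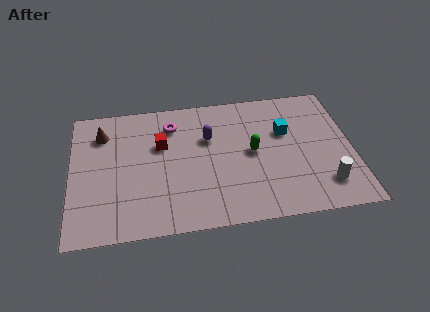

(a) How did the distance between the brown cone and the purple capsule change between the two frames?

-2.4

The distance was about 7.2 in the first image and 4.8 in the second, so they moved 2.4 units closer together.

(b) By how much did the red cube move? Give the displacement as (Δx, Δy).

(-2.6, 0.1)

From the two frames, the red cube sits at roughly (6.6, 4.9) before and (4.0, 5.0) after.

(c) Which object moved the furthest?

the magenta torus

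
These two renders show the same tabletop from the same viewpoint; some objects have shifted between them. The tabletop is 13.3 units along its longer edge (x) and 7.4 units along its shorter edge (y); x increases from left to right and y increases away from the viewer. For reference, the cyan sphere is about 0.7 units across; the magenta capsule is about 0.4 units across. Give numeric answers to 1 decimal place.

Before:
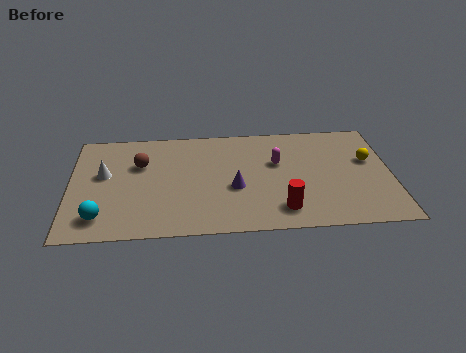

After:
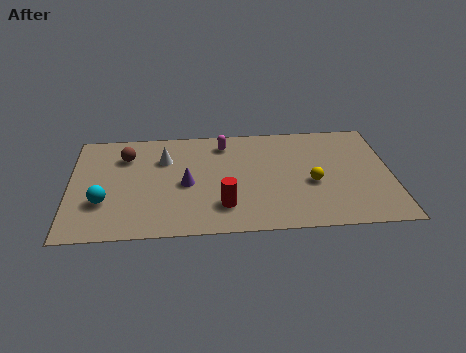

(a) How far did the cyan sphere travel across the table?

1.0

From (1.3, 1.4) to (1.4, 2.4), the cyan sphere covered √(0.1² + 1.0²) ≈ 1.0 units.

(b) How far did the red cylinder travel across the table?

2.4

The red cylinder was near (8.7, 1.4) before and (6.3, 1.8) after, so it travelled √(2.4² + 0.4²) ≈ 2.4 units.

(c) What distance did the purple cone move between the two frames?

2.0

The purple cone moved from about (6.8, 3.0) to (4.8, 3.4), a distance of √(2.0² + 0.4²) ≈ 2.0.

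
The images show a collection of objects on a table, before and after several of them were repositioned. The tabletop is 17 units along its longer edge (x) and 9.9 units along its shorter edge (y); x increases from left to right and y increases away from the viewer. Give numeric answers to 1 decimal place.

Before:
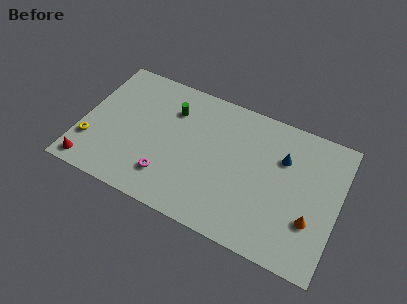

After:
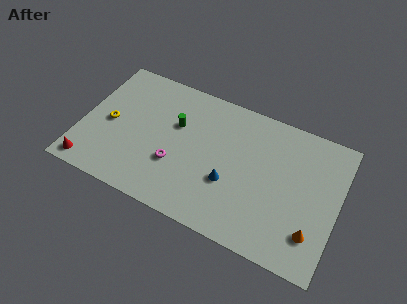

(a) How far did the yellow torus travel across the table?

2.1

The yellow torus was near (0.8, 2.8) before and (1.8, 4.7) after, so it travelled √(1.0² + 1.9²) ≈ 2.1 units.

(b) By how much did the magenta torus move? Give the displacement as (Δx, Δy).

(0.4, 1.1)

The magenta torus was at about (6.0, 2.3) and moved to about (6.4, 3.4).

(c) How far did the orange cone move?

0.8

From (15.4, 3.2) to (15.6, 2.4), the orange cone covered √(0.2² + 0.8²) ≈ 0.8 units.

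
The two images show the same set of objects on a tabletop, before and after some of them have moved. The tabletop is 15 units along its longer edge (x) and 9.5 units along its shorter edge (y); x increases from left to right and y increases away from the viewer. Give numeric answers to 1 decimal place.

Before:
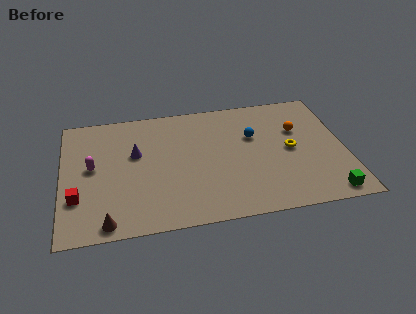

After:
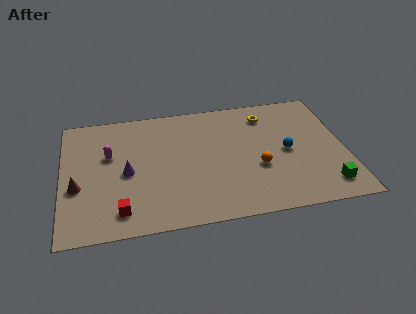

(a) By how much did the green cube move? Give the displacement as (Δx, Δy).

(0.0, 0.6)

From the two frames, the green cube sits at roughly (13.8, 1.0) before and (13.8, 1.6) after.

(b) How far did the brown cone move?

3.2

The brown cone moved from about (2.3, 0.9) to (0.8, 3.7), a distance of √(1.5² + 2.8²) ≈ 3.2.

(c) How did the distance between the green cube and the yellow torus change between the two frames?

+2.6

Before: roughly 4.1 units apart; after: 6.7. That's 2.6 units further apart.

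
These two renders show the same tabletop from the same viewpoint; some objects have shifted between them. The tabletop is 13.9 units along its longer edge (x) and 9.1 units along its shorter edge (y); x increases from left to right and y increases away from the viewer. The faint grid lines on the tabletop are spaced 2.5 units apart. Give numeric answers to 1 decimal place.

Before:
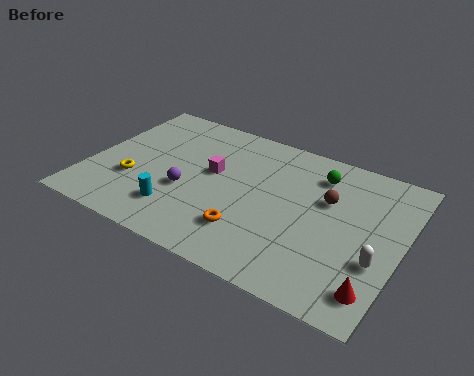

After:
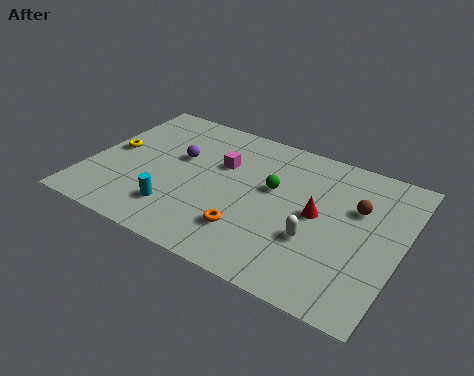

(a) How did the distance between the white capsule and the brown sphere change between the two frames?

-0.5

They were about 3.6 units apart before and 3.1 after — 0.5 units closer together.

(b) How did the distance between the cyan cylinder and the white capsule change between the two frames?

-2.7

Before: roughly 8.8 units apart; after: 6.1. That's 2.7 units closer together.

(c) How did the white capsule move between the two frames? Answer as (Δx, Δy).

(-2.7, 0.0)

The white capsule was at about (13.0, 3.2) and moved to about (10.3, 3.2).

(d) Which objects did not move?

the orange torus and the cyan cylinder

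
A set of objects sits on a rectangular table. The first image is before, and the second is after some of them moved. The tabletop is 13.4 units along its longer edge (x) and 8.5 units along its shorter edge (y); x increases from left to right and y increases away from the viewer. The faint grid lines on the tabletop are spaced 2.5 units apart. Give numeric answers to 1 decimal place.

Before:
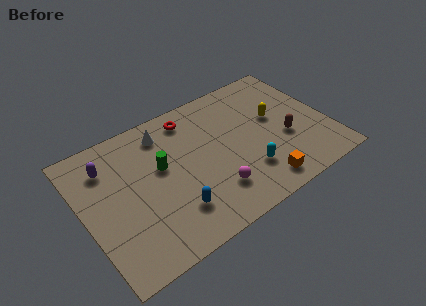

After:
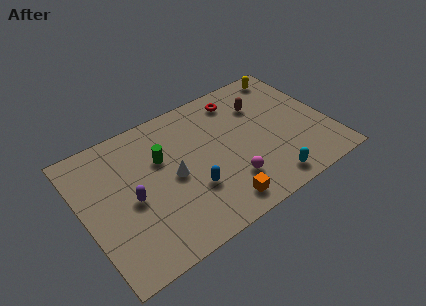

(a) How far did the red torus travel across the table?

2.7

From (6.3, 7.2) to (9.0, 7.1), the red torus covered √(2.7² + 0.1²) ≈ 2.7 units.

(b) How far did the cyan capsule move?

1.5

From (8.6, 2.3) to (9.5, 1.1), the cyan capsule covered √(0.9² + 1.2²) ≈ 1.5 units.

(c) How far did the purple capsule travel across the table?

2.8

From (1.6, 6.5) to (2.5, 3.9), the purple capsule covered √(0.9² + 2.6²) ≈ 2.8 units.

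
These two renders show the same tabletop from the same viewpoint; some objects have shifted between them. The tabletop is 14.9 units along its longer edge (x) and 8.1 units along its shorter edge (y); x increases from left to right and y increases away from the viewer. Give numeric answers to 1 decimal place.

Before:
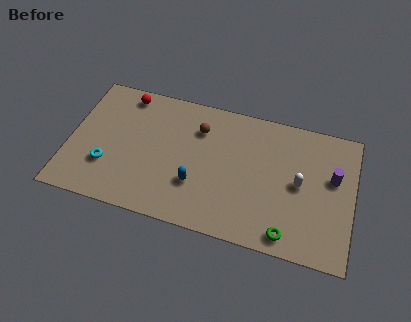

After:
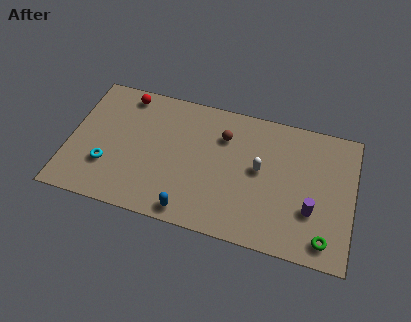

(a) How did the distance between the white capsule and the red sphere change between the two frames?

-2.1

They were about 9.9 units apart before and 7.8 after — 2.1 units closer together.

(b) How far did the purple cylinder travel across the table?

2.4

The purple cylinder moved from about (13.8, 4.9) to (12.8, 2.7), a distance of √(1.0² + 2.2²) ≈ 2.4.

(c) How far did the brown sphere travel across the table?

1.3

The brown sphere was near (6.7, 6.0) before and (8.0, 5.9) after, so it travelled √(1.3² + 0.1²) ≈ 1.3 units.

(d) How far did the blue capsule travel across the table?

1.7

From (6.8, 2.6) to (6.6, 0.9), the blue capsule covered √(0.2² + 1.7²) ≈ 1.7 units.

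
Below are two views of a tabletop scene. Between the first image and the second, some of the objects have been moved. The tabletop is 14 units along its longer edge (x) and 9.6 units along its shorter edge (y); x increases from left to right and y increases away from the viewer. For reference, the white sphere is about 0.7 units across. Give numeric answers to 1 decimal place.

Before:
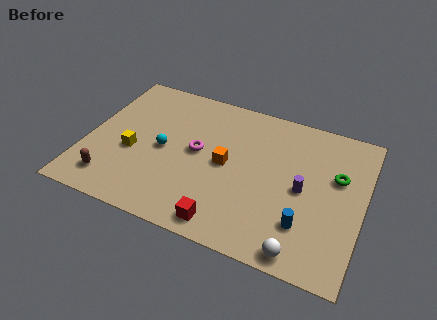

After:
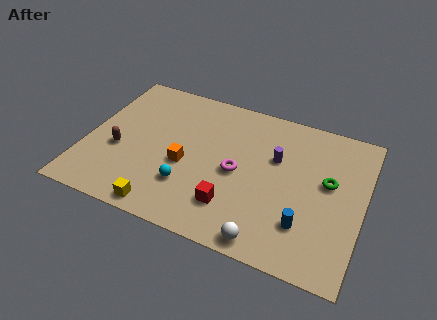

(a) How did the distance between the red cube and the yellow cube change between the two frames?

-2.2

The distance was about 5.8 in the first image and 3.6 in the second, so they moved 2.2 units closer together.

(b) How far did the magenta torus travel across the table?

2.2

The magenta torus was near (5.6, 5.1) before and (7.7, 4.5) after, so it travelled √(2.1² + 0.6²) ≈ 2.2 units.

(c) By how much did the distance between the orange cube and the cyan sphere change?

-1.9

The distance was about 3.2 in the first image and 1.3 in the second, so they moved 1.9 units closer together.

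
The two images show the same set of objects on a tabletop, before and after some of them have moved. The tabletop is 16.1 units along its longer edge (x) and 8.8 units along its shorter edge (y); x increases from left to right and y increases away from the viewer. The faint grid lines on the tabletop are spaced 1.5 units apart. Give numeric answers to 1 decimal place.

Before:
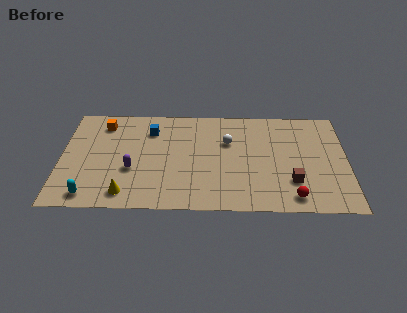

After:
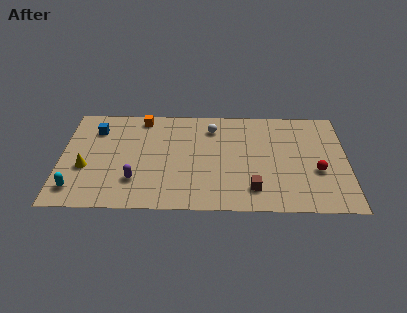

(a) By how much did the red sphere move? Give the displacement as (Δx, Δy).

(1.4, 2.2)

From the two frames, the red sphere sits at roughly (13.0, 1.2) before and (14.4, 3.4) after.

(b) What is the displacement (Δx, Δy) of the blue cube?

(-3.1, 0.0)

The blue cube started near (5.0, 6.7) and ended near (1.9, 6.7).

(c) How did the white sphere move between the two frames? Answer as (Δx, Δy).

(-0.9, 1.2)

The white sphere was at about (9.4, 5.8) and moved to about (8.5, 7.0).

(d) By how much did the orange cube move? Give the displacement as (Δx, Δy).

(2.2, 0.6)

The orange cube started near (2.3, 7.2) and ended near (4.5, 7.8).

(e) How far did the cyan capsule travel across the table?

0.9

The cyan capsule moved from about (1.7, 1.1) to (0.9, 1.6), a distance of √(0.8² + 0.5²) ≈ 0.9.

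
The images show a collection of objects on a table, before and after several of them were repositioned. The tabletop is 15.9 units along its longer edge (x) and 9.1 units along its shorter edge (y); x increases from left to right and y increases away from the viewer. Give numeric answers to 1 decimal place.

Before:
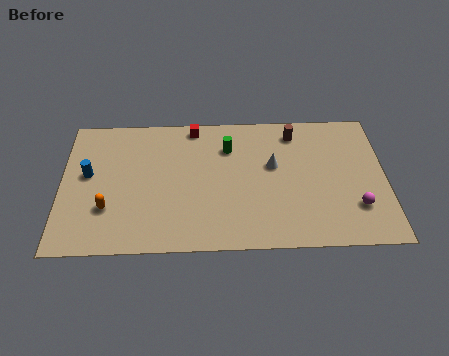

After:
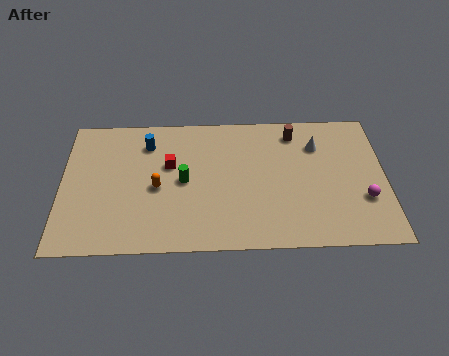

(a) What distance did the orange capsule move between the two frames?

2.7

The orange capsule was near (2.3, 2.8) before and (4.7, 4.1) after, so it travelled √(2.4² + 1.3²) ≈ 2.7 units.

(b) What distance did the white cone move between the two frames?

2.6

The white cone was near (10.4, 5.4) before and (12.6, 6.7) after, so it travelled √(2.2² + 1.3²) ≈ 2.6 units.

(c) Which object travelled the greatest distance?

the blue cylinder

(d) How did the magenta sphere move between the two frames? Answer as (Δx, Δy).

(0.4, 0.5)

The magenta sphere was at about (14.4, 2.5) and moved to about (14.8, 3.0).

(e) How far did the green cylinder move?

3.1

The green cylinder moved from about (8.2, 6.7) to (6.0, 4.5), a distance of √(2.2² + 2.2²) ≈ 3.1.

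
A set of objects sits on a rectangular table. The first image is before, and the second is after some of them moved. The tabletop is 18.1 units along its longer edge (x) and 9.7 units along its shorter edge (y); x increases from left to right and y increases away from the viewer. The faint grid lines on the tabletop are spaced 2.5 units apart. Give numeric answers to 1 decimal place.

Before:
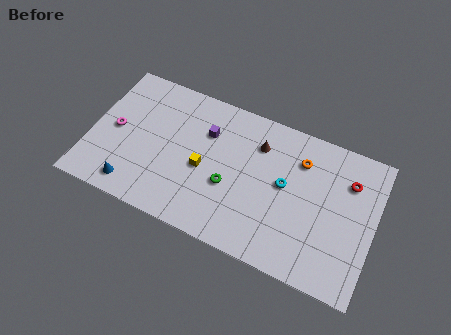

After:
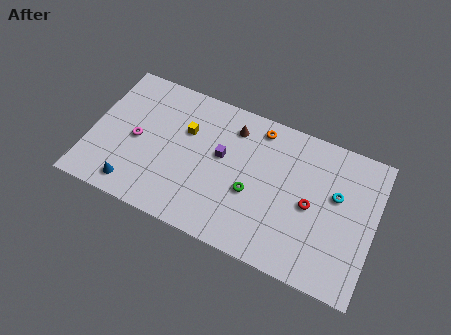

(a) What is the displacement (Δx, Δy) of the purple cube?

(1.1, -1.2)

The purple cube started near (7.2, 6.8) and ended near (8.3, 5.6).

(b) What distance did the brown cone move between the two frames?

1.8

From (10.5, 7.3) to (8.8, 7.8), the brown cone covered √(1.7² + 0.5²) ≈ 1.8 units.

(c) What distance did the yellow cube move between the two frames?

2.5

The yellow cube was near (7.3, 4.3) before and (5.9, 6.4) after, so it travelled √(1.4² + 2.1²) ≈ 2.5 units.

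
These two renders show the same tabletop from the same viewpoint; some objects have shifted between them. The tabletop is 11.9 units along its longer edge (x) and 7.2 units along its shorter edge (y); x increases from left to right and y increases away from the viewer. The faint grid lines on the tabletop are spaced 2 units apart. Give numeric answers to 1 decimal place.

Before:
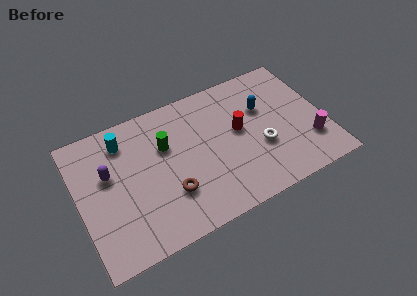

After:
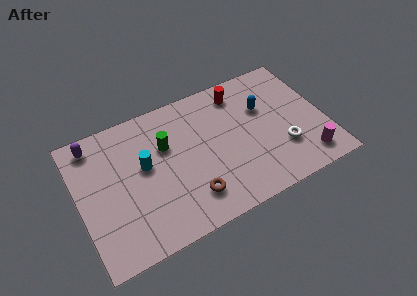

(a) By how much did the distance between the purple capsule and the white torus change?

+2.2

Before: roughly 7.4 units apart; after: 9.6. That's 2.2 units further apart.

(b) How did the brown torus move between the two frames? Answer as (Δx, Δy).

(0.9, -0.6)

From the two frames, the brown torus sits at roughly (4.2, 2.2) before and (5.1, 1.6) after.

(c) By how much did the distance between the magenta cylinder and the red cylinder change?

+1.7

They were about 3.8 units apart before and 5.5 after — 1.7 units further apart.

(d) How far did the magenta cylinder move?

0.9

The magenta cylinder was near (11.0, 2.0) before and (10.7, 1.2) after, so it travelled √(0.3² + 0.8²) ≈ 0.9 units.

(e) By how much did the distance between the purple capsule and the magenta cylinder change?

+1.1

They were about 9.8 units apart before and 10.9 after — 1.1 units further apart.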